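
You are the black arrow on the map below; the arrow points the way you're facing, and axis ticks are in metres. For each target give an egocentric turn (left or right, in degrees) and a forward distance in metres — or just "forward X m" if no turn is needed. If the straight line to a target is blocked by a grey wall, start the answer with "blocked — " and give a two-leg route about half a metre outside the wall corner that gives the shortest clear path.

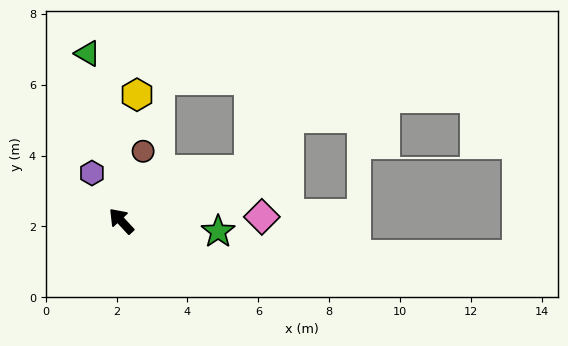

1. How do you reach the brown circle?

turn right 60°, forward 2.1 m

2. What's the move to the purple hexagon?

turn right 11°, forward 1.6 m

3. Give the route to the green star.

turn right 139°, forward 2.8 m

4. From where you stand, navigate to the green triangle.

turn right 31°, forward 4.8 m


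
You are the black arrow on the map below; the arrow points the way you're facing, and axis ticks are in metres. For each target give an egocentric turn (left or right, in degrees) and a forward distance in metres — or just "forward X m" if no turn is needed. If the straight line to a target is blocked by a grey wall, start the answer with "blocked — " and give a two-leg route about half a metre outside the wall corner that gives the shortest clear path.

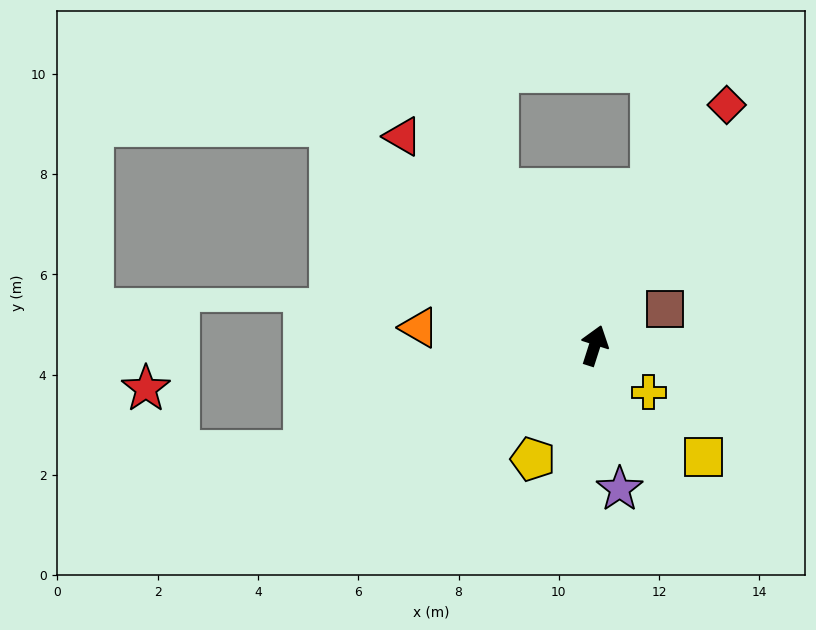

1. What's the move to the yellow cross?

turn right 113°, forward 1.4 m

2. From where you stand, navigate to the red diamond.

turn right 11°, forward 5.5 m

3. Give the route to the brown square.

turn right 45°, forward 1.6 m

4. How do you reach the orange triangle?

turn left 102°, forward 3.5 m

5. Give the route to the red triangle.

turn left 60°, forward 5.7 m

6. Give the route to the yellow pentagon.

turn left 169°, forward 2.6 m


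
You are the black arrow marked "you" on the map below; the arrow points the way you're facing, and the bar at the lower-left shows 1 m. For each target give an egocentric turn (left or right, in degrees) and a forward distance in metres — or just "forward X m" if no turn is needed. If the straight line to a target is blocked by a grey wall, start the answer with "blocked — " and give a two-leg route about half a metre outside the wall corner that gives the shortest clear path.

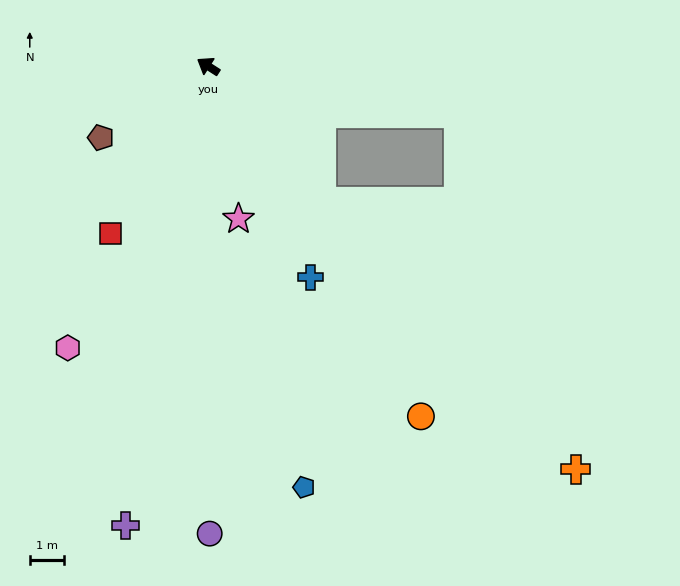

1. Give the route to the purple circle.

turn left 123°, forward 13.6 m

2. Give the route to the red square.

turn left 92°, forward 5.6 m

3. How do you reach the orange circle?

turn left 154°, forward 11.9 m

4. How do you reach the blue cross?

turn left 148°, forward 6.8 m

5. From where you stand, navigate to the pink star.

turn left 134°, forward 4.5 m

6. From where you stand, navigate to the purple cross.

turn left 112°, forward 13.6 m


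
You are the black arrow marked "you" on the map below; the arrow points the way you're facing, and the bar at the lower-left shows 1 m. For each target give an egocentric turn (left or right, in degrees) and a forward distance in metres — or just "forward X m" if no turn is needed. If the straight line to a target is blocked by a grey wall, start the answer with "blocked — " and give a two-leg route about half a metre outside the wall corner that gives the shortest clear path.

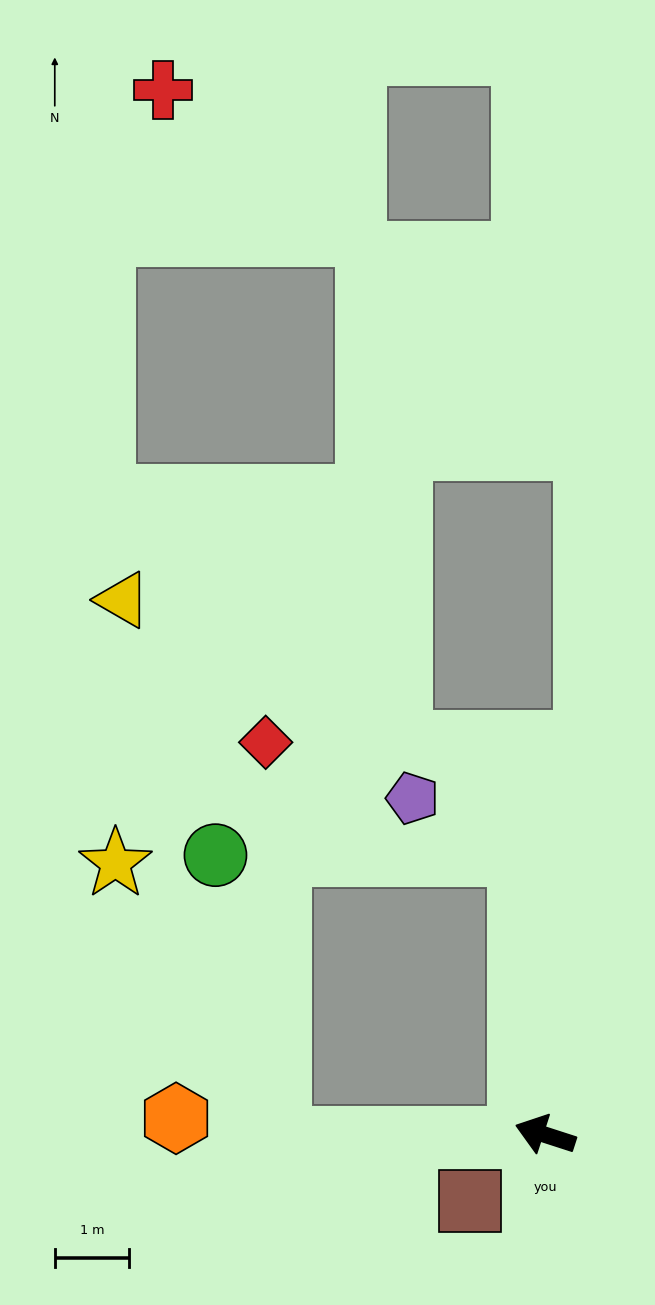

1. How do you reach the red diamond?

blocked — turn left 19°, forward 3.6 m, then turn right 89°, forward 5.3 m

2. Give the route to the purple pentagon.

blocked — turn right 67°, forward 3.8 m, then turn left 57°, forward 1.6 m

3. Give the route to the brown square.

turn left 59°, forward 1.3 m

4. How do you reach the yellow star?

blocked — turn left 19°, forward 3.6 m, then turn right 60°, forward 4.3 m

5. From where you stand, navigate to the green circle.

blocked — turn left 19°, forward 3.6 m, then turn right 78°, forward 3.9 m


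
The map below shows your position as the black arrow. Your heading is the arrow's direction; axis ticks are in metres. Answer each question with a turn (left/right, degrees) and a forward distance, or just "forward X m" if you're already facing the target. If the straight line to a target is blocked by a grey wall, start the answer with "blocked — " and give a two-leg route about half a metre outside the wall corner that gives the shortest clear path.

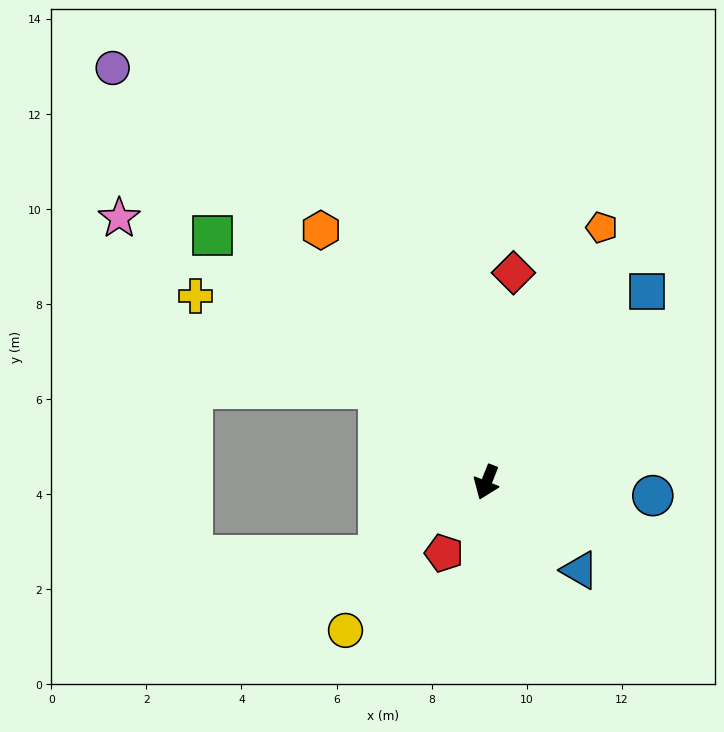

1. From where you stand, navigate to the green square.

turn right 110°, forward 7.8 m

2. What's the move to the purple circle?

turn right 116°, forward 11.7 m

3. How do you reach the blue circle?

turn left 107°, forward 3.5 m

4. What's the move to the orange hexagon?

turn right 125°, forward 6.3 m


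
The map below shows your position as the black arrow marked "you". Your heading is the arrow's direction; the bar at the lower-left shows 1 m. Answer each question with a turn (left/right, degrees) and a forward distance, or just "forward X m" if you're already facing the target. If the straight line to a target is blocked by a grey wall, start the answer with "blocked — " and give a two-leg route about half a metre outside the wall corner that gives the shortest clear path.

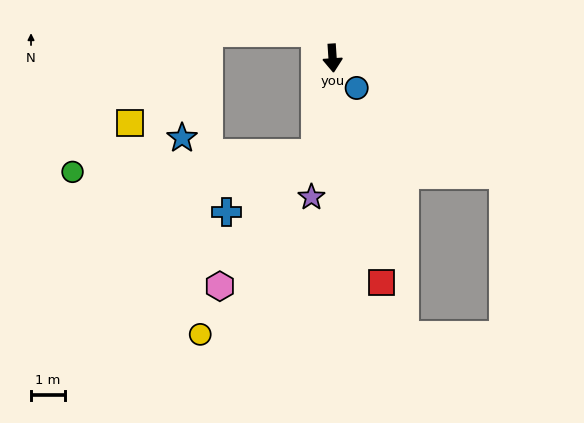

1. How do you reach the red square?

turn left 8°, forward 6.7 m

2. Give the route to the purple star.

turn right 12°, forward 4.1 m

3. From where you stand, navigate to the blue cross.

blocked — turn right 14°, forward 2.8 m, then turn right 46°, forward 3.1 m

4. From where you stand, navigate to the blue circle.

turn left 35°, forward 1.1 m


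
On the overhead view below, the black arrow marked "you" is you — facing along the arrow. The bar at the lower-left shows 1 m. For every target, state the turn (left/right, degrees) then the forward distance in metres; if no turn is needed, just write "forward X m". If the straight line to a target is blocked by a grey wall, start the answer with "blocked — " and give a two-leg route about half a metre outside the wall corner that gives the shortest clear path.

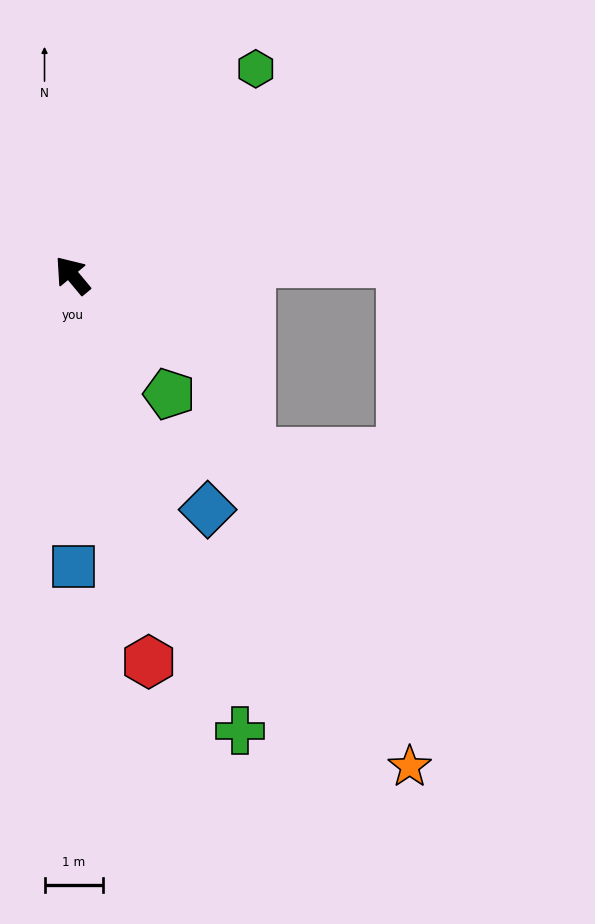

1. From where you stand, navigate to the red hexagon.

turn left 151°, forward 6.8 m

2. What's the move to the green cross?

turn left 160°, forward 8.3 m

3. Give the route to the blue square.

turn left 140°, forward 5.0 m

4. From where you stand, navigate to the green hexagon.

turn right 81°, forward 4.7 m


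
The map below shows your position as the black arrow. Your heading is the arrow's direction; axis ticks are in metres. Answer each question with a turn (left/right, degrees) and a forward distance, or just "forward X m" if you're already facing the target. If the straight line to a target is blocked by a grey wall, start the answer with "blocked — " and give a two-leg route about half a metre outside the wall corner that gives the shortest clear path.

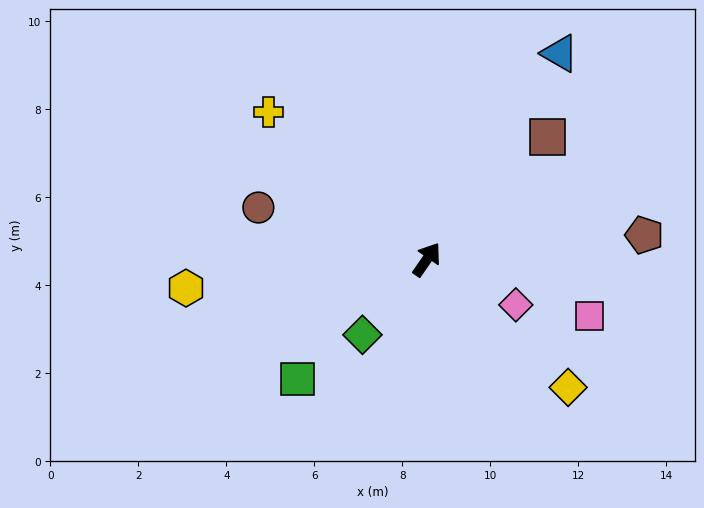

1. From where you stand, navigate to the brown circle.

turn left 107°, forward 4.0 m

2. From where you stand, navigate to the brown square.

turn right 10°, forward 3.9 m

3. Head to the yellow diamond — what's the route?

turn right 98°, forward 4.3 m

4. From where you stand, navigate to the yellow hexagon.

turn left 131°, forward 5.5 m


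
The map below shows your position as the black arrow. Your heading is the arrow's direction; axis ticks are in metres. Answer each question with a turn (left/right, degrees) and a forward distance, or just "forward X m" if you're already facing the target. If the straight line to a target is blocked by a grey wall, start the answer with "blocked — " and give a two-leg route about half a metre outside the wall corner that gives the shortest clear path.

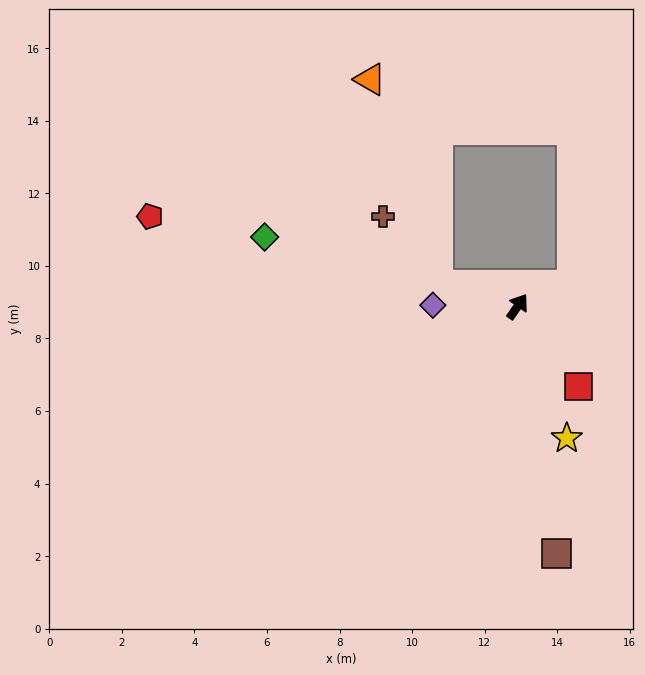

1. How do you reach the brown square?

turn right 136°, forward 6.9 m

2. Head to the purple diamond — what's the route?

turn left 124°, forward 2.3 m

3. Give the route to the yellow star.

turn right 125°, forward 3.9 m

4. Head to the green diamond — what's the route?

turn left 109°, forward 7.2 m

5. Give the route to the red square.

turn right 108°, forward 2.8 m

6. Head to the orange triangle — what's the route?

blocked — turn left 110°, forward 2.3 m, then turn right 57°, forward 6.0 m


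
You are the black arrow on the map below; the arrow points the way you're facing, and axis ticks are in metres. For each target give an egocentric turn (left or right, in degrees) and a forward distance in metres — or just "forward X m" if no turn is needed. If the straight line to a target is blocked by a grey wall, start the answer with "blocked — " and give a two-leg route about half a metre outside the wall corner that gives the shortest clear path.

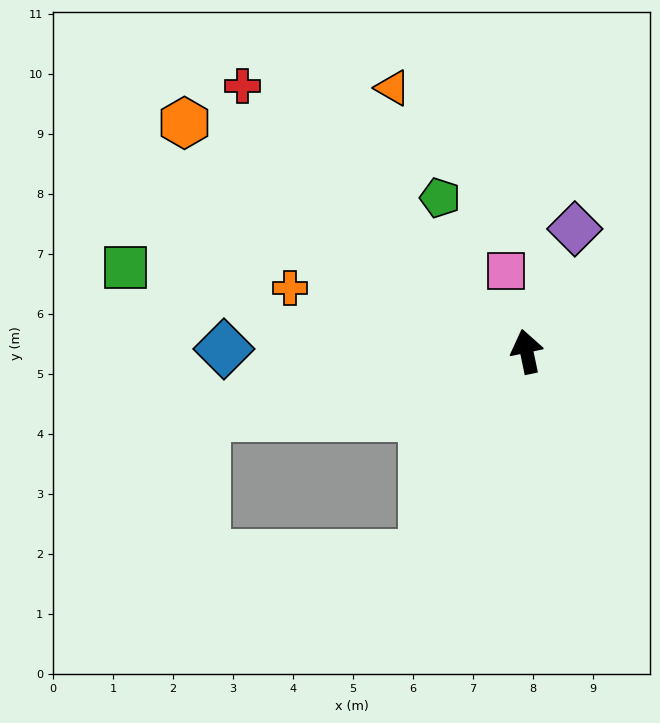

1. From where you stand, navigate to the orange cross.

turn left 63°, forward 4.1 m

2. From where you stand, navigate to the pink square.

turn left 3°, forward 1.4 m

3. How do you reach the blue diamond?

turn left 78°, forward 5.0 m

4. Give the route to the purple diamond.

turn right 33°, forward 2.2 m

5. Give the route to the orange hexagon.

turn left 44°, forward 6.9 m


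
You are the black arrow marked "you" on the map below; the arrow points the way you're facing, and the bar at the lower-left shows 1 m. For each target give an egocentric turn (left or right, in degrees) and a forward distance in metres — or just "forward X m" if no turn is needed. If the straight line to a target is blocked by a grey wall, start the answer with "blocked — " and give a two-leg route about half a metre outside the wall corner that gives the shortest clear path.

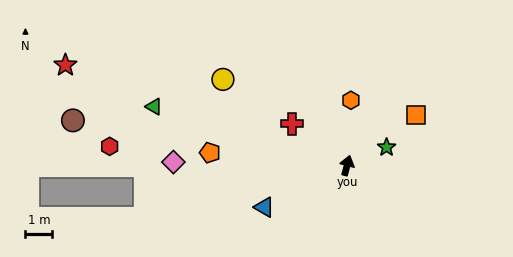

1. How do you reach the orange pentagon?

turn left 99°, forward 5.1 m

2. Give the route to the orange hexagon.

turn left 11°, forward 2.4 m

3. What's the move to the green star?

turn right 51°, forward 1.6 m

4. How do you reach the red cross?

turn left 68°, forward 2.6 m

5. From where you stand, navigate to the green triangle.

turn left 88°, forward 7.5 m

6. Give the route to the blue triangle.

turn left 132°, forward 3.4 m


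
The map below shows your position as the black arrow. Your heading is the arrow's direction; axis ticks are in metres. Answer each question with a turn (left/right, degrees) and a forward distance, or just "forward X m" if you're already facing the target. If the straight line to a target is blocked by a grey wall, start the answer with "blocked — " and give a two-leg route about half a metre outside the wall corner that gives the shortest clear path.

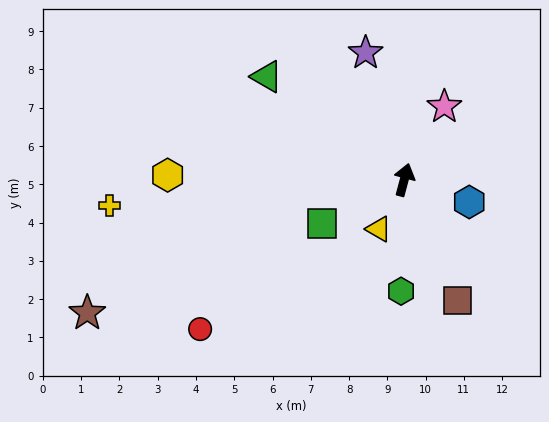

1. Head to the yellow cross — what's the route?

turn left 110°, forward 7.7 m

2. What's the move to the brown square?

turn right 141°, forward 3.4 m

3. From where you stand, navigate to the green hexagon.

turn right 167°, forward 2.9 m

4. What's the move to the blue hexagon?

turn right 94°, forward 1.8 m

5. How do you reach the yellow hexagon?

turn left 104°, forward 6.2 m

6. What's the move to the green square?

turn left 133°, forward 2.4 m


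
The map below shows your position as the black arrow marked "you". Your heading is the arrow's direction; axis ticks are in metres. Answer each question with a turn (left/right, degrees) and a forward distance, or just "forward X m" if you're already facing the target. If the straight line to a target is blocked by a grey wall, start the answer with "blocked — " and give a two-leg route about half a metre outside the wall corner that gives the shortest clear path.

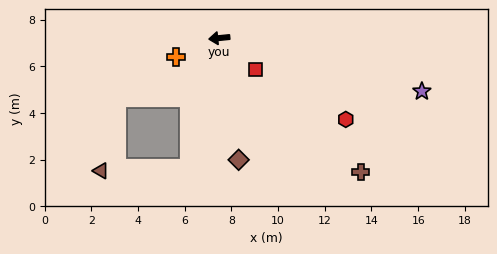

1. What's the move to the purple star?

turn left 160°, forward 9.0 m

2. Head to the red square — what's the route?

turn left 133°, forward 2.1 m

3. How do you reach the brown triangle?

blocked — turn left 72°, forward 5.7 m, then turn right 76°, forward 3.8 m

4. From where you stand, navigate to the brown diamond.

turn left 93°, forward 5.3 m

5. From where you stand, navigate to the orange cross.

turn left 18°, forward 2.0 m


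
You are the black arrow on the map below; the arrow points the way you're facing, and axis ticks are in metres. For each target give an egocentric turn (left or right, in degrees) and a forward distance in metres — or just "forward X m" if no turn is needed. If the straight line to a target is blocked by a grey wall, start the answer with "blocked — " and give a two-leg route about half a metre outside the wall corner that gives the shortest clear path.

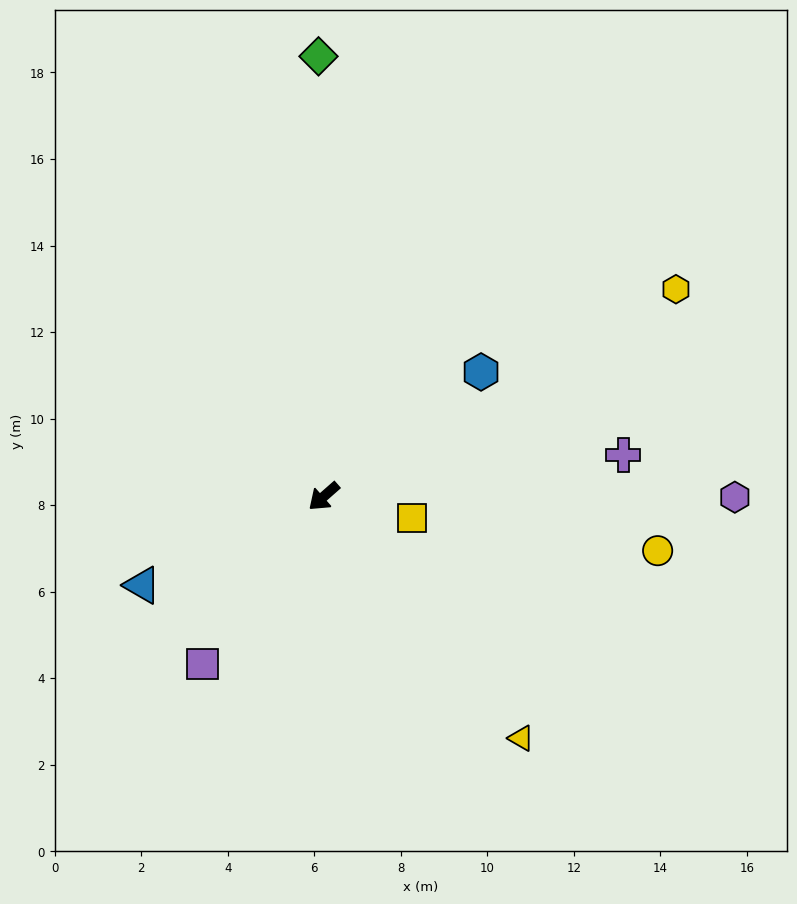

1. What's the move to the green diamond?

turn right 131°, forward 10.2 m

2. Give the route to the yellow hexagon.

turn left 169°, forward 9.4 m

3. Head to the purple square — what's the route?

turn left 13°, forward 4.8 m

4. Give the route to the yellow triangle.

turn left 88°, forward 7.2 m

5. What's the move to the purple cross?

turn left 147°, forward 7.0 m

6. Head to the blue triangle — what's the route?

turn right 15°, forward 4.7 m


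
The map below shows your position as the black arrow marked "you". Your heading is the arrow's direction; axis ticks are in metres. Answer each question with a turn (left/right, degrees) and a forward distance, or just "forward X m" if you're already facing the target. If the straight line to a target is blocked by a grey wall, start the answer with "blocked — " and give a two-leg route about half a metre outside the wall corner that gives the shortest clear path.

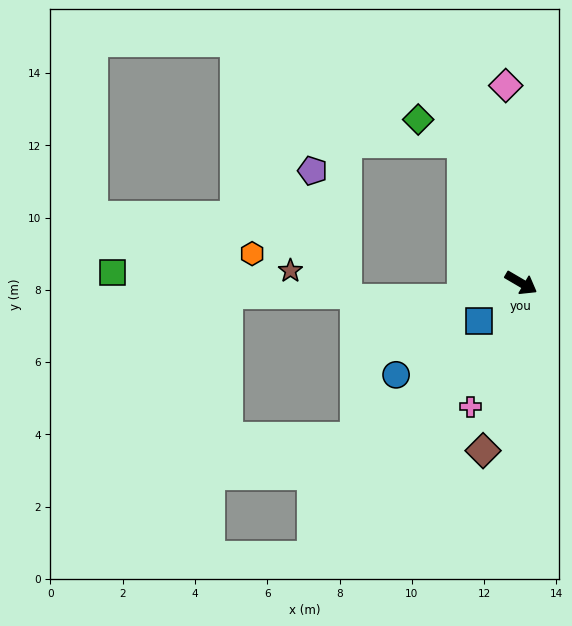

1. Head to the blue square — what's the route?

turn right 107°, forward 1.6 m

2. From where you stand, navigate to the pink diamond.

turn left 125°, forward 5.5 m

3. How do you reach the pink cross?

turn right 82°, forward 3.7 m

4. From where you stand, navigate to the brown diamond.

turn right 72°, forward 4.8 m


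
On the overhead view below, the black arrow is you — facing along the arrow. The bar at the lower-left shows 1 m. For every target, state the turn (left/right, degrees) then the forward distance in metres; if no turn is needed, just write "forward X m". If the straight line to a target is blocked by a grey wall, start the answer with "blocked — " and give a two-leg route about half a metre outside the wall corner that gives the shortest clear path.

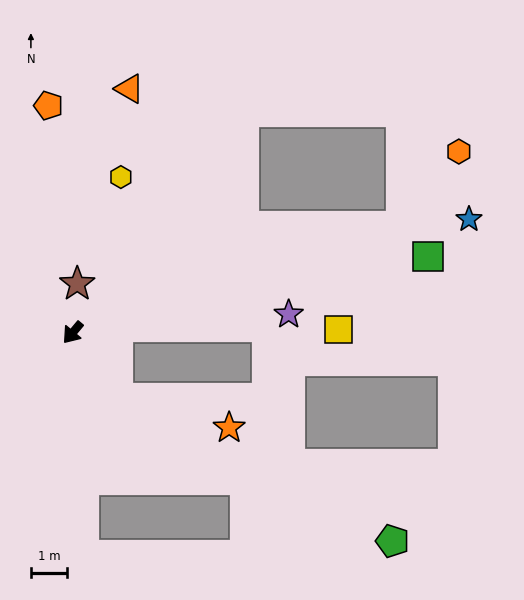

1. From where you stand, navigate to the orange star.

blocked — turn left 75°, forward 2.2 m, then turn left 40°, forward 3.2 m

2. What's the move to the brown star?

turn right 145°, forward 1.4 m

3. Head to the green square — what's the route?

turn left 142°, forward 10.1 m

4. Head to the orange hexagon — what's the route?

blocked — turn left 148°, forward 9.6 m, then turn left 34°, forward 2.6 m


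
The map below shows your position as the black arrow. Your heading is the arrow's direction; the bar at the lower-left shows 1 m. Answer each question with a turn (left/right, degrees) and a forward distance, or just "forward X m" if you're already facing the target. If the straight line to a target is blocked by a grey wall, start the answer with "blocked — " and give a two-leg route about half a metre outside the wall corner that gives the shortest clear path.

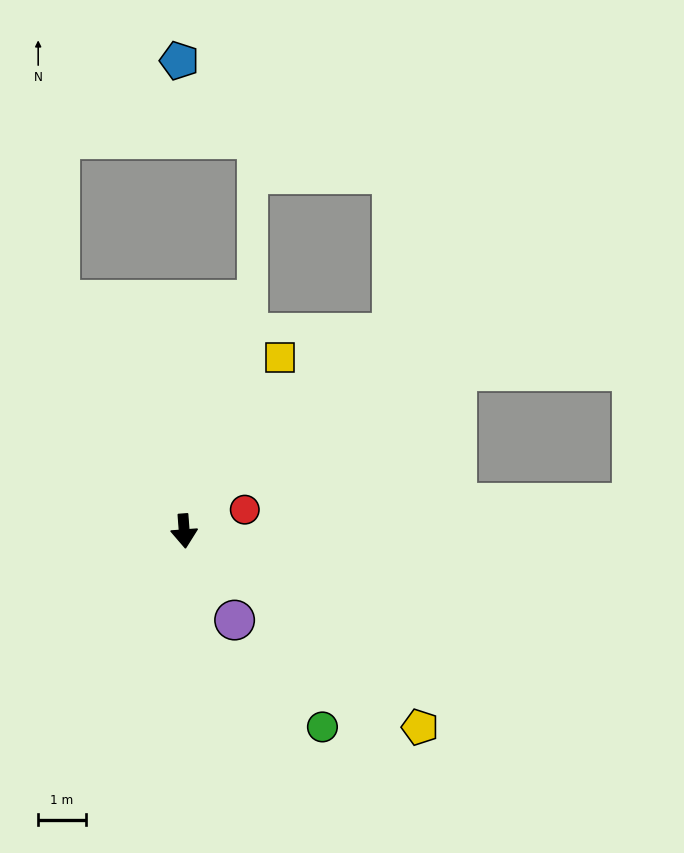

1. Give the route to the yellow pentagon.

turn left 46°, forward 6.4 m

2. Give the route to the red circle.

turn left 105°, forward 1.3 m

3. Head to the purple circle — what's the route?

turn left 25°, forward 2.1 m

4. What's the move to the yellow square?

turn left 147°, forward 4.2 m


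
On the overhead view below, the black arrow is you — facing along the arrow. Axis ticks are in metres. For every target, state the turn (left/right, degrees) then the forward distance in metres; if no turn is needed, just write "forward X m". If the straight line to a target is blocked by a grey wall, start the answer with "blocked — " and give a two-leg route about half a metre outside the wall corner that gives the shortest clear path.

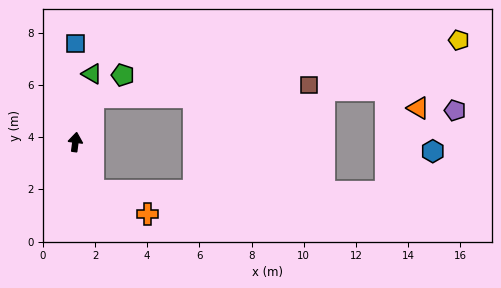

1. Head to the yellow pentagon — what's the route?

blocked — turn right 14°, forward 1.8 m, then turn right 60°, forward 14.2 m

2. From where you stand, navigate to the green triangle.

turn right 6°, forward 2.7 m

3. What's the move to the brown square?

blocked — turn right 14°, forward 1.8 m, then turn right 65°, forward 8.3 m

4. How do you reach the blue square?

turn left 7°, forward 3.8 m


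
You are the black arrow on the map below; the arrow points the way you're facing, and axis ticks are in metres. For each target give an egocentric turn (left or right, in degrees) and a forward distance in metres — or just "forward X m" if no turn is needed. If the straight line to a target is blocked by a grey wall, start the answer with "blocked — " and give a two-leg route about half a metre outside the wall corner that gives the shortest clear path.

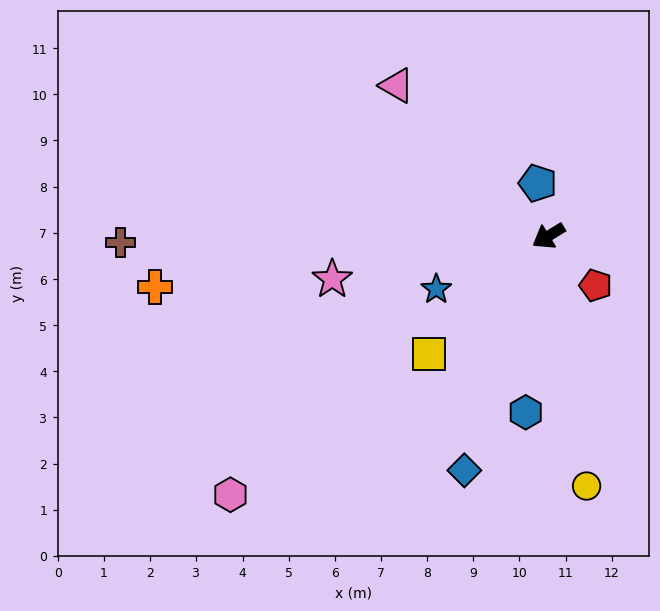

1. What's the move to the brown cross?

turn right 31°, forward 9.3 m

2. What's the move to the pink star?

turn right 20°, forward 4.8 m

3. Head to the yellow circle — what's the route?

turn left 67°, forward 5.5 m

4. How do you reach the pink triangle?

turn right 76°, forward 4.6 m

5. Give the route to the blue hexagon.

turn left 51°, forward 3.9 m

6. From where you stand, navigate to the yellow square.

turn left 13°, forward 3.6 m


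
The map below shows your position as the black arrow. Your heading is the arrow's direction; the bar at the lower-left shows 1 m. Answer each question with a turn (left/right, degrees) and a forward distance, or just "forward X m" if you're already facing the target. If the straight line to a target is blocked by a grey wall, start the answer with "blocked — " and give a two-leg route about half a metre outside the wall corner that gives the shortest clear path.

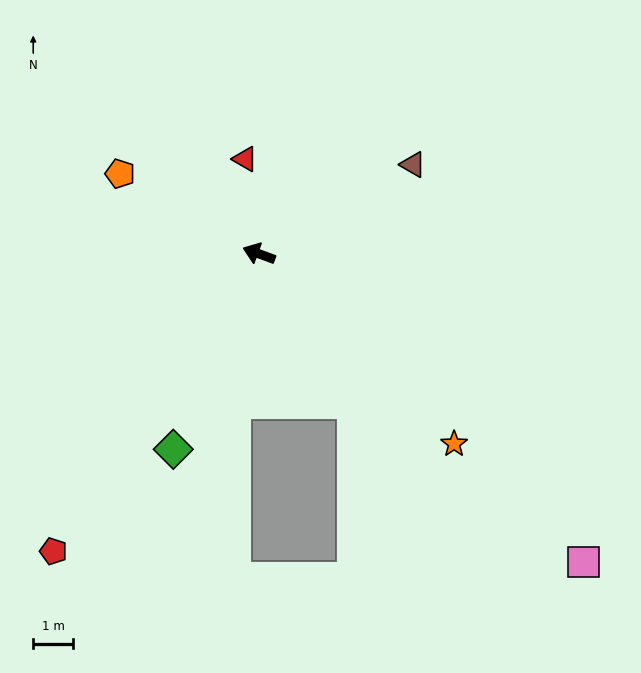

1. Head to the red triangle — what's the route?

turn right 61°, forward 2.4 m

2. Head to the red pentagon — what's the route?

turn left 76°, forward 9.1 m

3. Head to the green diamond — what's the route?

turn left 86°, forward 5.4 m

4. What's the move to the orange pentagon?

turn right 10°, forward 4.1 m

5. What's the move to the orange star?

turn left 156°, forward 6.9 m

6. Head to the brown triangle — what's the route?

turn right 130°, forward 4.5 m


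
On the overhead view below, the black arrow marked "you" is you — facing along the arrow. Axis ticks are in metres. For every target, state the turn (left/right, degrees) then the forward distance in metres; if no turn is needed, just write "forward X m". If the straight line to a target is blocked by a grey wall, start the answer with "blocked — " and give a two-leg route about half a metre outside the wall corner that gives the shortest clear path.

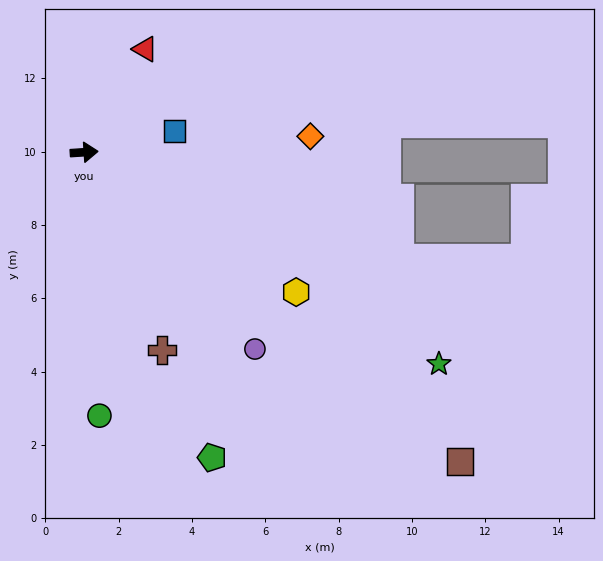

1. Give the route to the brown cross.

turn right 72°, forward 5.8 m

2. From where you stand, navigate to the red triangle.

turn left 56°, forward 3.3 m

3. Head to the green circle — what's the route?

turn right 90°, forward 7.2 m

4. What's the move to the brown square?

turn right 43°, forward 13.3 m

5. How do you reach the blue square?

turn left 9°, forward 2.5 m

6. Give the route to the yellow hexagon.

turn right 37°, forward 6.9 m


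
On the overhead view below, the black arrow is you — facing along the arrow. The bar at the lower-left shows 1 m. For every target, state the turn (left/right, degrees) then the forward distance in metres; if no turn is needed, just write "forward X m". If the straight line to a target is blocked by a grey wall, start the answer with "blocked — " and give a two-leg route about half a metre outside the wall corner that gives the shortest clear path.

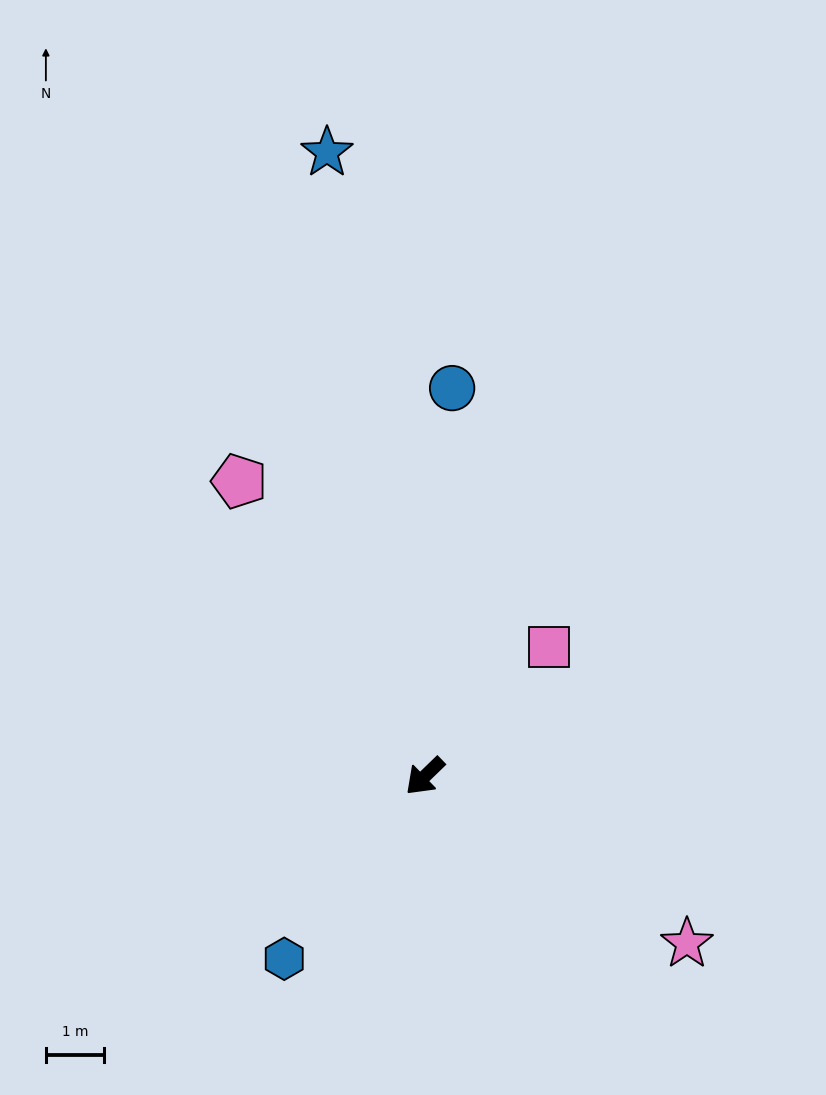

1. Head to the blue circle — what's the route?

turn right 138°, forward 6.7 m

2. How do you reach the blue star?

turn right 125°, forward 10.8 m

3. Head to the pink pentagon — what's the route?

turn right 102°, forward 6.0 m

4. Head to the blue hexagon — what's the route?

turn left 8°, forward 4.0 m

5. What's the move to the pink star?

turn left 103°, forward 5.3 m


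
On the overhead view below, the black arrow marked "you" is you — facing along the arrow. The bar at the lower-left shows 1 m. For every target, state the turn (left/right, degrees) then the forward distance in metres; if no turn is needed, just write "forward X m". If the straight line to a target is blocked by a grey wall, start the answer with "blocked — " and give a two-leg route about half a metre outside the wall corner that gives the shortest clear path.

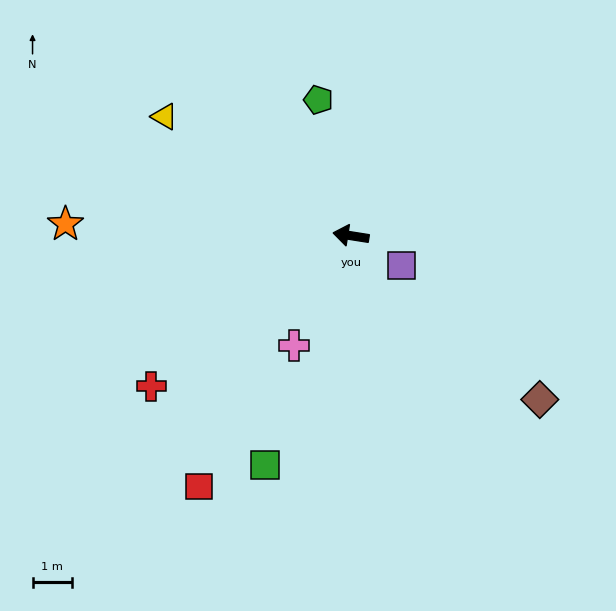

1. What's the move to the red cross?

turn left 46°, forward 6.4 m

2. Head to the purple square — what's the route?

turn left 158°, forward 1.5 m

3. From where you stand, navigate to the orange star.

turn left 7°, forward 7.3 m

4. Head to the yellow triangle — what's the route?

turn right 24°, forward 5.7 m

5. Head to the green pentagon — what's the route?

turn right 68°, forward 3.6 m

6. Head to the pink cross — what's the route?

turn left 72°, forward 3.2 m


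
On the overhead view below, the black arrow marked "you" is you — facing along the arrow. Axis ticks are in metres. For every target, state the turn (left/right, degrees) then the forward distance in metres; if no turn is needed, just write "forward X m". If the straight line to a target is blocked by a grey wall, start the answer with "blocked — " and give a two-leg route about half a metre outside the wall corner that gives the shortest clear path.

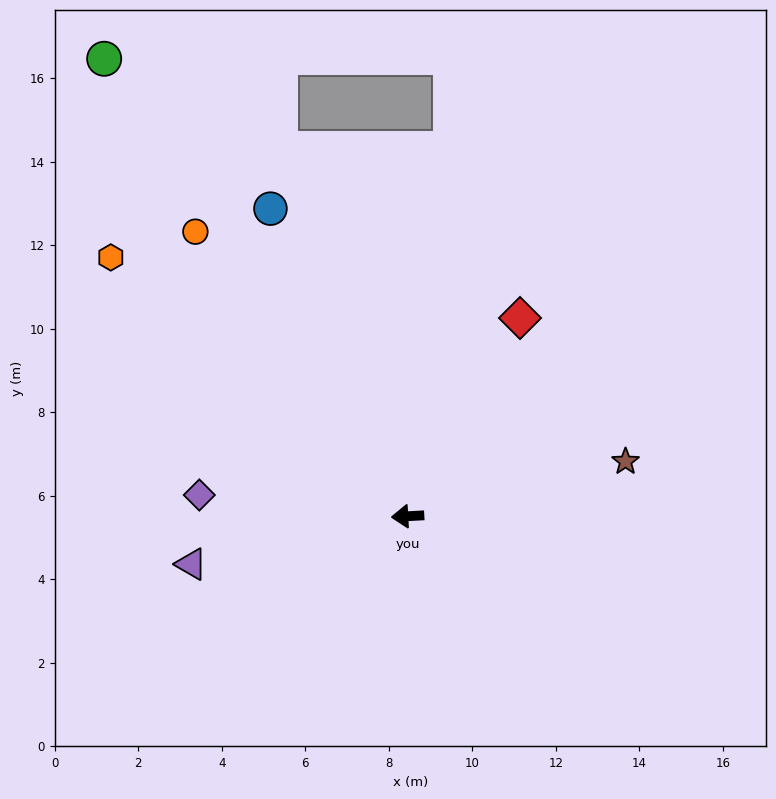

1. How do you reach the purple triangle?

turn left 9°, forward 5.3 m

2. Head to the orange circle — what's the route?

turn right 56°, forward 8.5 m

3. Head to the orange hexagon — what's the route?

turn right 44°, forward 9.4 m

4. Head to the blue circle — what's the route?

turn right 69°, forward 8.1 m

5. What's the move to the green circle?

turn right 60°, forward 13.1 m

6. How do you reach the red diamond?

turn right 123°, forward 5.5 m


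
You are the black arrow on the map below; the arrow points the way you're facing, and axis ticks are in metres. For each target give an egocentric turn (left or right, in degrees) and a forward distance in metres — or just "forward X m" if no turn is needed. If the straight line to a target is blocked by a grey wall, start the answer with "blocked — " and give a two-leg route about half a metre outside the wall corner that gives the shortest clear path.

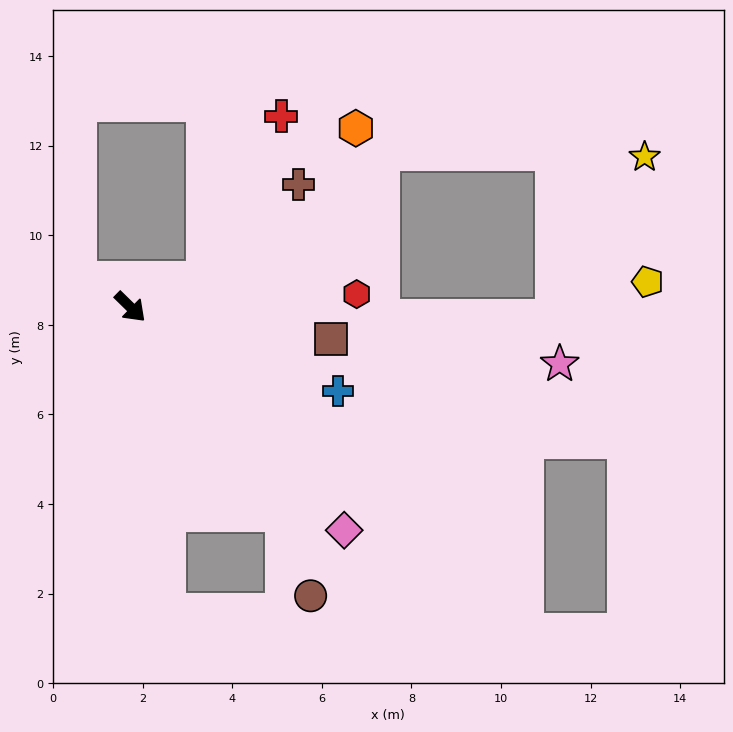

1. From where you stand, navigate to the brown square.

turn left 35°, forward 4.5 m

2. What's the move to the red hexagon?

turn left 48°, forward 5.1 m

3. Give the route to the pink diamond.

forward 6.9 m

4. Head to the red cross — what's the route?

blocked — turn left 64°, forward 1.8 m, then turn left 46°, forward 4.0 m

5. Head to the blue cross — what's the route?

turn left 22°, forward 5.0 m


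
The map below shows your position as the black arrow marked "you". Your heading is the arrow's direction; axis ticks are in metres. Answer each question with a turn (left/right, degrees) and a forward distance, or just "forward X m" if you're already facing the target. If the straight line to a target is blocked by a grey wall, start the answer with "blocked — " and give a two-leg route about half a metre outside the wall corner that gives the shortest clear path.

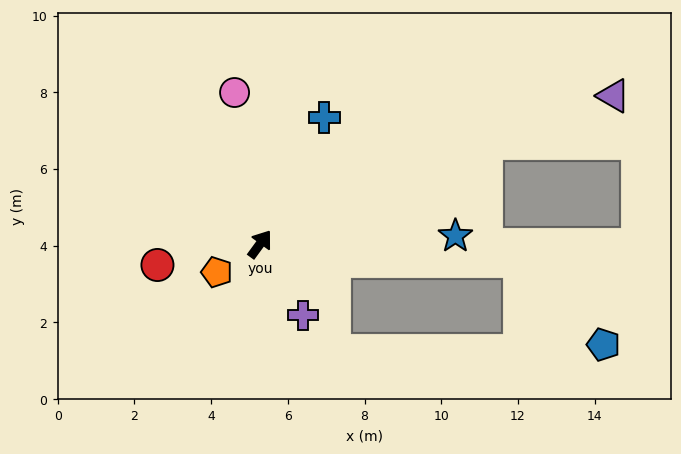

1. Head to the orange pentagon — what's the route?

turn left 159°, forward 1.3 m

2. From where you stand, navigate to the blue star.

turn right 51°, forward 5.1 m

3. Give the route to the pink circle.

turn left 46°, forward 4.0 m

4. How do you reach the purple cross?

turn right 113°, forward 2.2 m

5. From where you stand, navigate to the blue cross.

turn left 9°, forward 3.7 m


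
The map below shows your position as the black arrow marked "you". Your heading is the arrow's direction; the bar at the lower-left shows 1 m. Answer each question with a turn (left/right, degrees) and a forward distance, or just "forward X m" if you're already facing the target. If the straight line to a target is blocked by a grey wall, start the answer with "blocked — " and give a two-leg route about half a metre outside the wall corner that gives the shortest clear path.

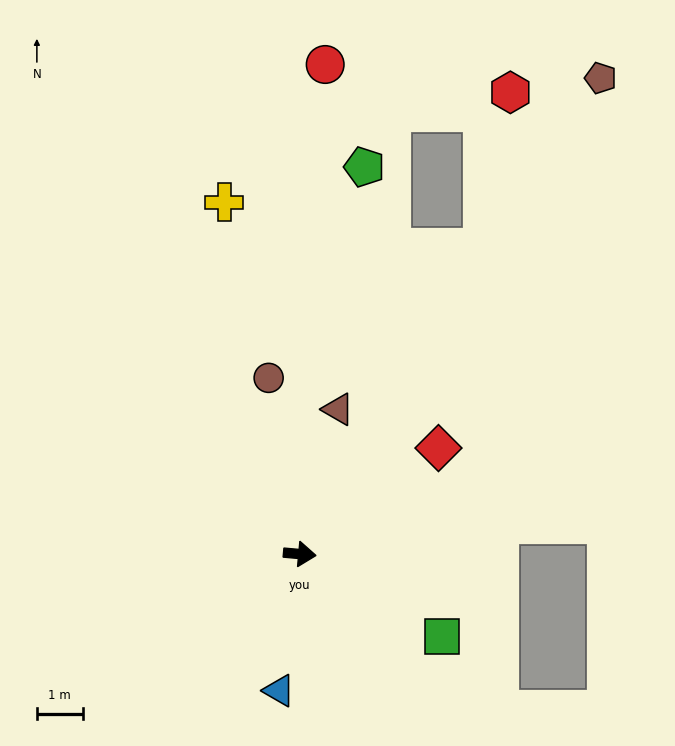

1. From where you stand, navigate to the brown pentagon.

turn left 63°, forward 12.3 m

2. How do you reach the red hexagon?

blocked — turn left 64°, forward 7.8 m, then turn left 21°, forward 3.4 m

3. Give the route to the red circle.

turn left 92°, forward 10.7 m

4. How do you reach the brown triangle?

turn left 80°, forward 3.3 m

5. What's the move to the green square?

turn right 25°, forward 3.6 m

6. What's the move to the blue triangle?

turn right 93°, forward 3.0 m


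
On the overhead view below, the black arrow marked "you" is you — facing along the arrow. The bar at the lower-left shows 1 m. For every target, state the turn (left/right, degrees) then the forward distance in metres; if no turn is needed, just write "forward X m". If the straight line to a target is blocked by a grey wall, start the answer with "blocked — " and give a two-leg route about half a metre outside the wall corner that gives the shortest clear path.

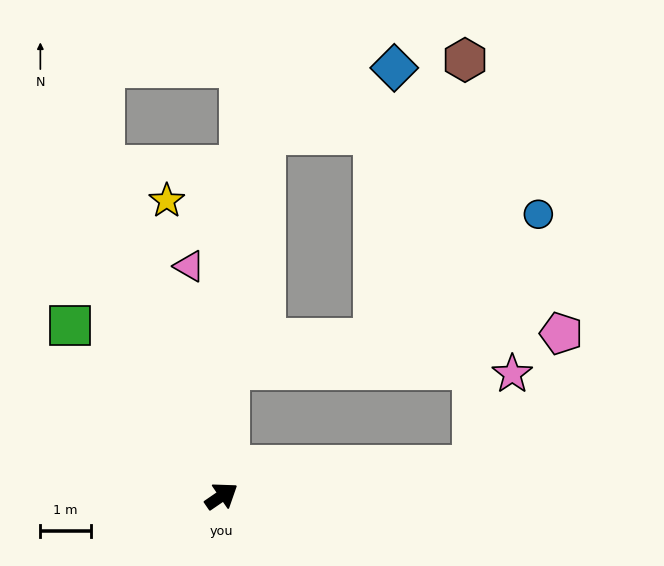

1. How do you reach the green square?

turn left 97°, forward 4.5 m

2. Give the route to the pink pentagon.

blocked — turn left 53°, forward 2.5 m, then turn right 82°, forward 6.6 m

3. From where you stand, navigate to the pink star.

blocked — turn right 28°, forward 5.0 m, then turn left 61°, forward 2.0 m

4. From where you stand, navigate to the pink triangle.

turn left 64°, forward 4.6 m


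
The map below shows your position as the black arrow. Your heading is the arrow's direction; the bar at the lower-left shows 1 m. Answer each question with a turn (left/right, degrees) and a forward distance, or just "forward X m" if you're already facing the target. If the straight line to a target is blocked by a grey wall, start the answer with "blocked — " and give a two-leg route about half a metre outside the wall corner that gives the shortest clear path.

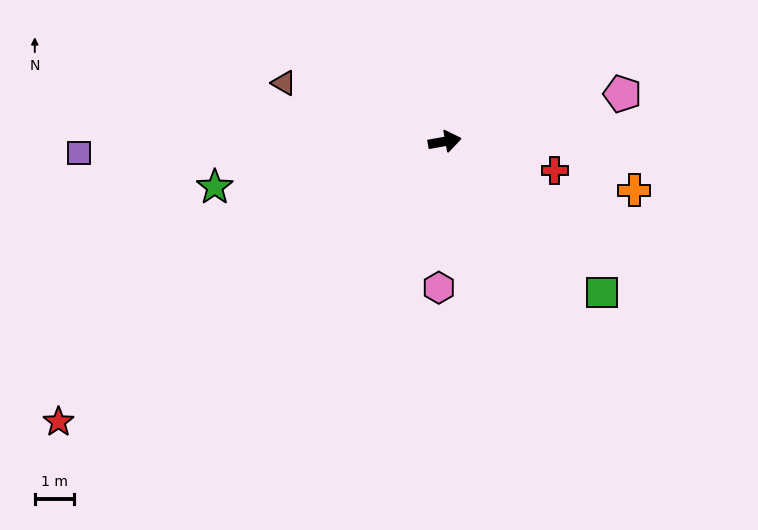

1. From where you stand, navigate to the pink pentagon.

turn left 5°, forward 4.7 m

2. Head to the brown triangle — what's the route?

turn left 150°, forward 4.3 m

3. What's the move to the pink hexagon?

turn right 103°, forward 3.7 m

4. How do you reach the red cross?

turn right 25°, forward 2.9 m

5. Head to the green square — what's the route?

turn right 54°, forward 5.5 m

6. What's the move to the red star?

turn right 154°, forward 12.1 m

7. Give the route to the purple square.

turn left 172°, forward 9.3 m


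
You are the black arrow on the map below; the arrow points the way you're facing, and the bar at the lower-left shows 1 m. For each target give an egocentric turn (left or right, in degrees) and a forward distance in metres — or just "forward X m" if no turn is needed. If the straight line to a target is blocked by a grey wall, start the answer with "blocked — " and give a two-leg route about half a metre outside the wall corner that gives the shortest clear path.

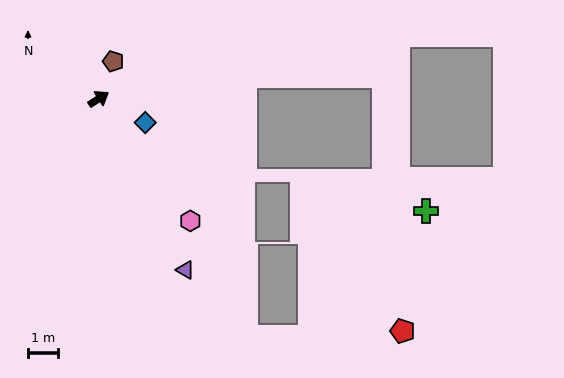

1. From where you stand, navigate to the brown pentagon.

turn left 36°, forward 1.3 m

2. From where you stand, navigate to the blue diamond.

turn right 60°, forward 1.8 m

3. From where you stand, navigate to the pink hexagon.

turn right 86°, forward 5.1 m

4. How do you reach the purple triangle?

turn right 96°, forward 6.4 m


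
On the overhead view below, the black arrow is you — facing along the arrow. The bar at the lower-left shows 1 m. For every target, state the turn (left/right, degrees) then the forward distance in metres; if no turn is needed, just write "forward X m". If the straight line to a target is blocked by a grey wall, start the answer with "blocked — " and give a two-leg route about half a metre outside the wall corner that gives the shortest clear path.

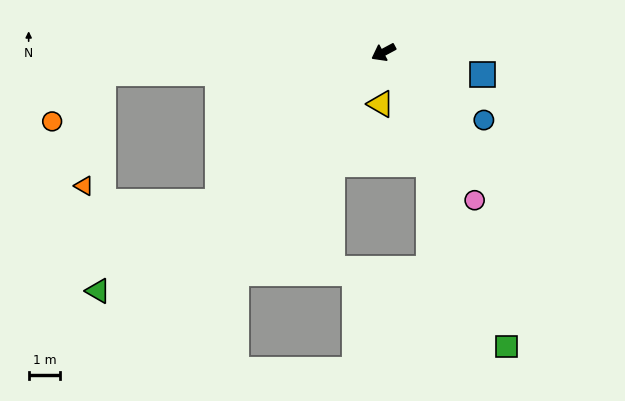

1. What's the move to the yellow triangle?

turn left 59°, forward 1.7 m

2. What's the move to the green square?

turn left 85°, forward 10.2 m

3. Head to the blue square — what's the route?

turn left 139°, forward 3.2 m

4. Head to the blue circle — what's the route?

turn left 118°, forward 3.9 m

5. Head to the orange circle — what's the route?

blocked — turn right 24°, forward 9.0 m, then turn left 39°, forward 2.3 m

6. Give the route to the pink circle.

turn left 93°, forward 5.5 m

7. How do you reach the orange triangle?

blocked — turn right 24°, forward 9.0 m, then turn left 76°, forward 3.7 m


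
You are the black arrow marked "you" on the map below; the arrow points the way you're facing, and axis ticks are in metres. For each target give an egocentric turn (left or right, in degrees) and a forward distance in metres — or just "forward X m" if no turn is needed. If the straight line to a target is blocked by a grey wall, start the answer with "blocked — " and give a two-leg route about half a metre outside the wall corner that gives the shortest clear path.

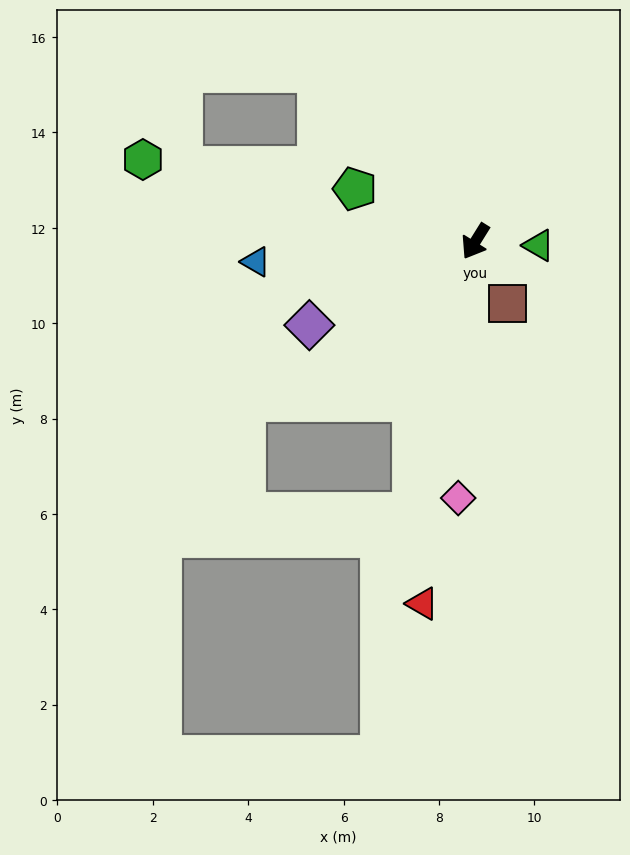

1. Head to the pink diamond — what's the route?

turn left 28°, forward 5.4 m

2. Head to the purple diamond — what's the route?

turn right 31°, forward 3.9 m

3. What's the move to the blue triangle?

turn right 53°, forward 4.6 m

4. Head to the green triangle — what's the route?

turn left 118°, forward 1.3 m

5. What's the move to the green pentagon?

turn right 82°, forward 2.8 m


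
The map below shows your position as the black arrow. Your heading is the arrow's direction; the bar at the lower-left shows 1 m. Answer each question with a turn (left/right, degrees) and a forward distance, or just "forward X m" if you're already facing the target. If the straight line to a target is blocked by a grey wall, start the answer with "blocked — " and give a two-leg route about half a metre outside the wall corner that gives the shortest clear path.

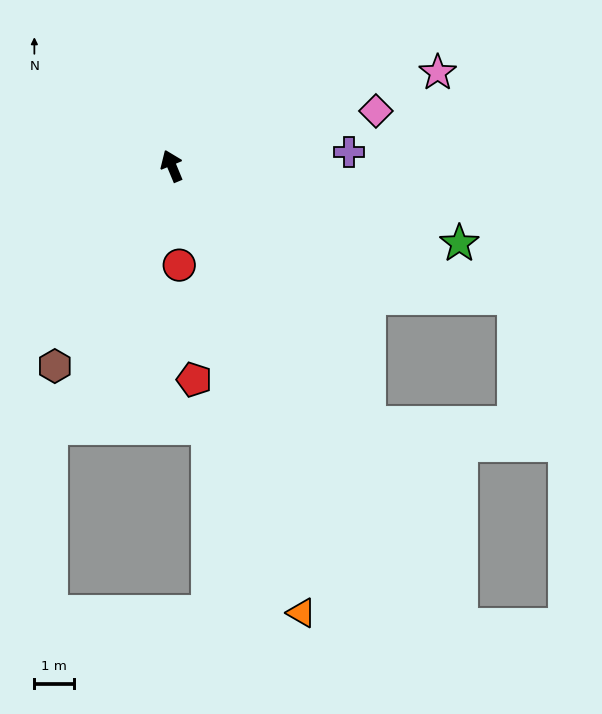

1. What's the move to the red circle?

turn left 162°, forward 2.5 m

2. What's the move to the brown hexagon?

turn left 127°, forward 5.9 m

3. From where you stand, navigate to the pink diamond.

turn right 98°, forward 5.4 m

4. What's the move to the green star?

turn right 128°, forward 7.5 m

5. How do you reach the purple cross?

turn right 108°, forward 4.5 m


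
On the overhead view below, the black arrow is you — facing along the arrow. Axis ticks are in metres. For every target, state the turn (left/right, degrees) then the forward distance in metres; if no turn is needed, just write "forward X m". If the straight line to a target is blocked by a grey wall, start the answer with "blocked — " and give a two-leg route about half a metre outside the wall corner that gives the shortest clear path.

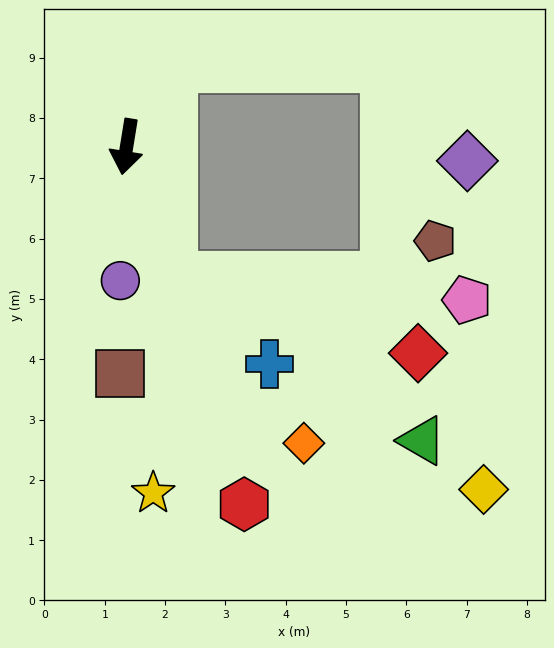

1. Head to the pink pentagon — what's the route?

blocked — turn left 28°, forward 2.3 m, then turn left 67°, forward 4.9 m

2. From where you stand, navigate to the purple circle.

turn left 7°, forward 2.2 m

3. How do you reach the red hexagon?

turn left 27°, forward 6.2 m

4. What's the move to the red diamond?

blocked — turn left 28°, forward 2.3 m, then turn left 54°, forward 4.3 m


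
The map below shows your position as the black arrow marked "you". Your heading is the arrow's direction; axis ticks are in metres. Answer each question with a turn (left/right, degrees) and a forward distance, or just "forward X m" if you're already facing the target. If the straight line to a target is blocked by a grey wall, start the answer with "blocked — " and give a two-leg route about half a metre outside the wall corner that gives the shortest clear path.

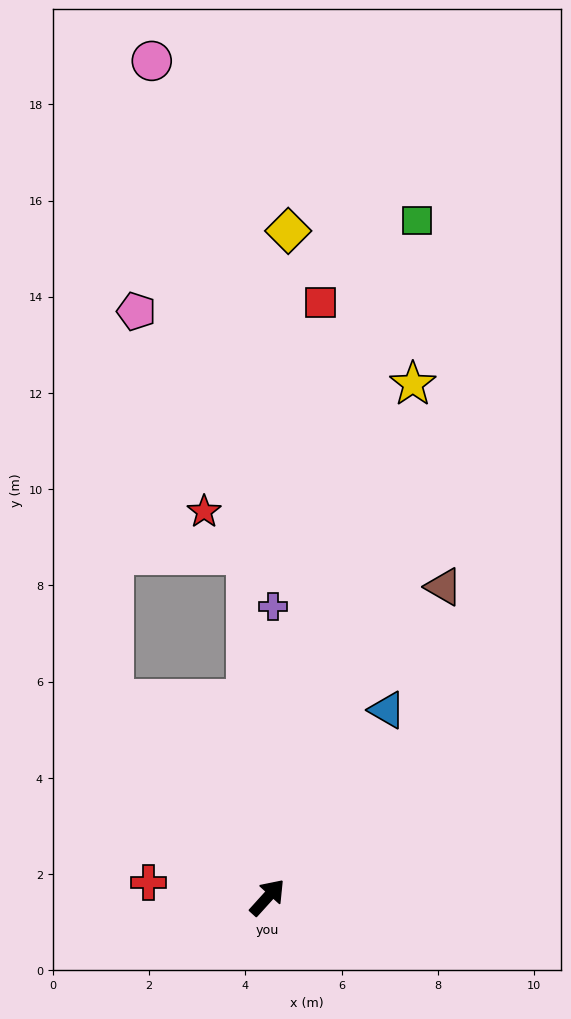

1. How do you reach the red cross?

turn left 125°, forward 2.5 m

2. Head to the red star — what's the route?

blocked — turn left 46°, forward 7.1 m, then turn left 41°, forward 1.3 m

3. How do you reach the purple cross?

turn left 41°, forward 6.0 m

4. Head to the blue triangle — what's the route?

turn left 10°, forward 4.6 m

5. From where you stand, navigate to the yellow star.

turn left 26°, forward 11.1 m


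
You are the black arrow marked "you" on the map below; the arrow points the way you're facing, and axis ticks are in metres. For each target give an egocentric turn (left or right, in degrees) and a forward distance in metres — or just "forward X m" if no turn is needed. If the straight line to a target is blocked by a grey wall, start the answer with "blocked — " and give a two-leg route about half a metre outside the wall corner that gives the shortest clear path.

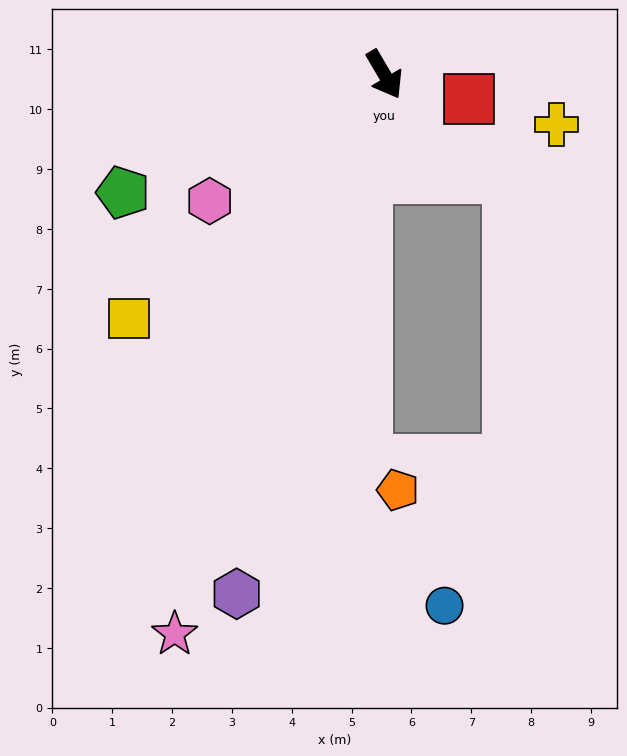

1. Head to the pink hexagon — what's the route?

turn right 84°, forward 3.6 m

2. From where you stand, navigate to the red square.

turn left 43°, forward 1.5 m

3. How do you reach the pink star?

turn right 51°, forward 10.0 m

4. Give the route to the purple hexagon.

turn right 46°, forward 9.0 m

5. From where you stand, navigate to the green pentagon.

turn right 96°, forward 4.8 m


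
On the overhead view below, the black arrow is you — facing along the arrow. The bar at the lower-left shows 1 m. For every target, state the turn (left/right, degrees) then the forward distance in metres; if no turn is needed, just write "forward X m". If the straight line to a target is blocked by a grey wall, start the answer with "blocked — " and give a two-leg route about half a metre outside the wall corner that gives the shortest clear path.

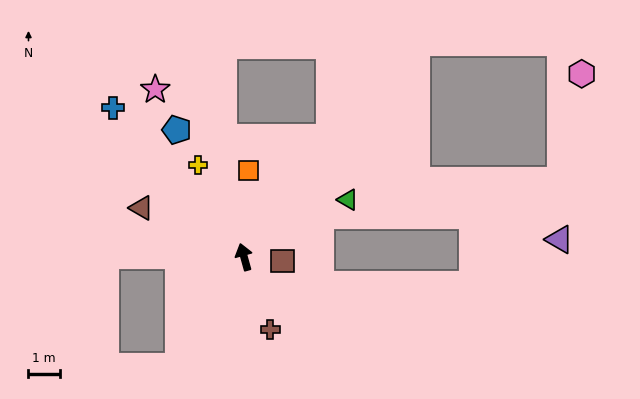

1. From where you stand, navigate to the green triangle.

turn right 77°, forward 3.8 m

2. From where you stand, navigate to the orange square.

turn right 18°, forward 2.8 m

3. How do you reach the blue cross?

turn left 26°, forward 6.4 m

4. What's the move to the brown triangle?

turn left 49°, forward 3.7 m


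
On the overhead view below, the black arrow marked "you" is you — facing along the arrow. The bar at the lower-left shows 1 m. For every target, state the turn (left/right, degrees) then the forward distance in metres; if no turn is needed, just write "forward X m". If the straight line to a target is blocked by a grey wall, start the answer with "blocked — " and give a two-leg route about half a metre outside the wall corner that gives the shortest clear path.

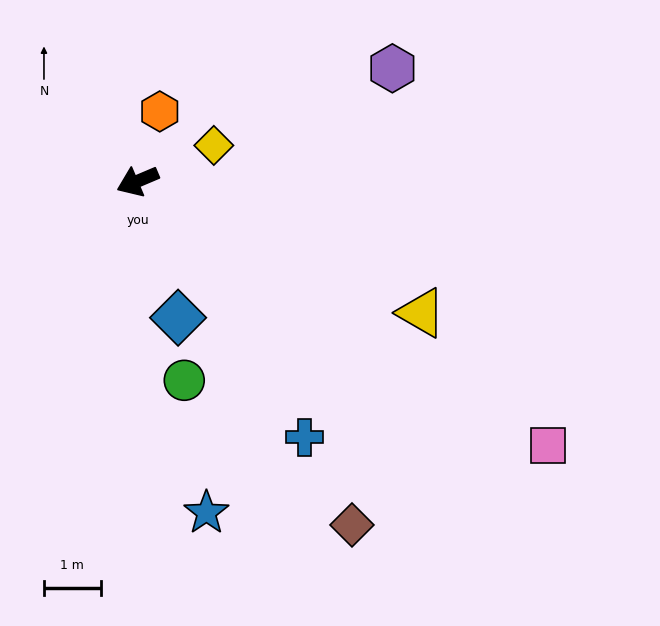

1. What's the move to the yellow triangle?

turn left 132°, forward 5.5 m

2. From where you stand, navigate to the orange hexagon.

turn right 131°, forward 1.3 m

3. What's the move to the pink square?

turn left 124°, forward 8.6 m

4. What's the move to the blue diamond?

turn left 84°, forward 2.5 m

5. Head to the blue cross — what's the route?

turn left 100°, forward 5.4 m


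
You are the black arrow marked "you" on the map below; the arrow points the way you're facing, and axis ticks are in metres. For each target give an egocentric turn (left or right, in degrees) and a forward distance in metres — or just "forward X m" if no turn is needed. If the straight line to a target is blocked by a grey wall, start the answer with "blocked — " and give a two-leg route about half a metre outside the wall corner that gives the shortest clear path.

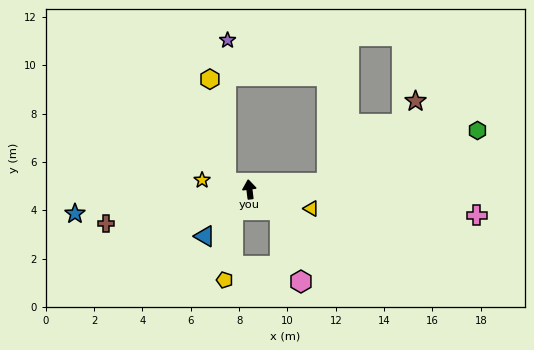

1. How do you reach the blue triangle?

turn left 129°, forward 2.7 m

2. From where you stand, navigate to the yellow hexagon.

blocked — turn left 66°, forward 1.0 m, then turn right 64°, forward 4.3 m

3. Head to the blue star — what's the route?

turn left 91°, forward 7.3 m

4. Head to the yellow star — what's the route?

turn left 72°, forward 2.0 m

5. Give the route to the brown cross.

turn left 96°, forward 6.1 m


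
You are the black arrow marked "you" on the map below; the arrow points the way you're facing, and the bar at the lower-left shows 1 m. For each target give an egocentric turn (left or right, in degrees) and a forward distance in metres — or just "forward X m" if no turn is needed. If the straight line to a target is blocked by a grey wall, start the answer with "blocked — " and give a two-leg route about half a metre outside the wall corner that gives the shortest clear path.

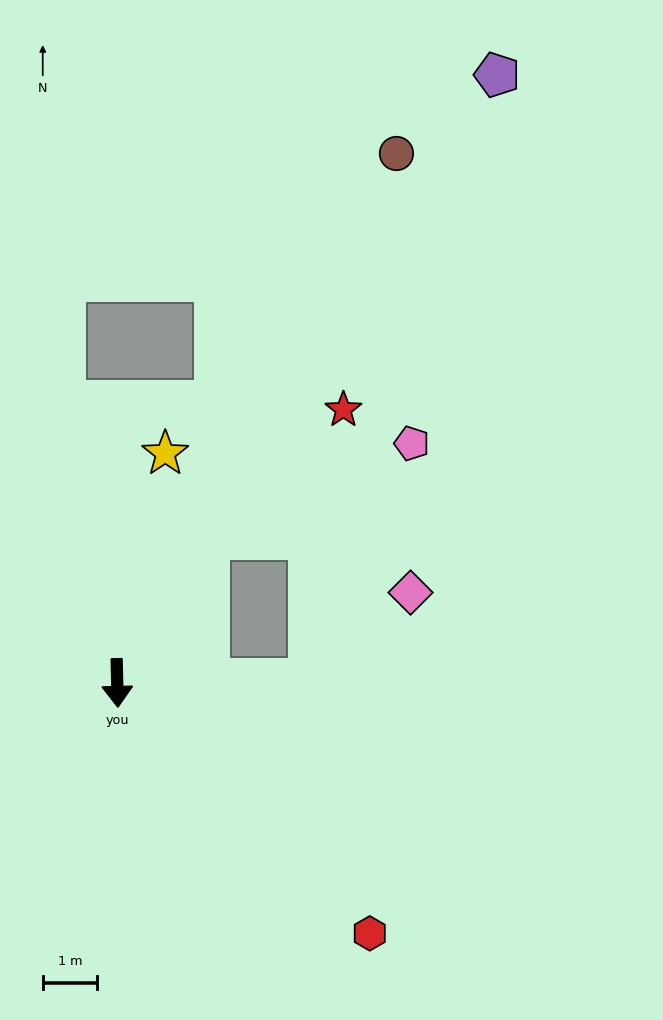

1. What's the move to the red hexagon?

turn left 44°, forward 6.6 m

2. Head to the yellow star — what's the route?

turn left 167°, forward 4.3 m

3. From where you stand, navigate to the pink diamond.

blocked — turn left 89°, forward 3.6 m, then turn left 41°, forward 2.4 m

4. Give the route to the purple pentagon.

turn left 147°, forward 13.2 m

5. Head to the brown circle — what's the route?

turn left 151°, forward 11.0 m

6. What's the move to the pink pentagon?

blocked — turn left 147°, forward 3.2 m, then turn right 34°, forward 4.2 m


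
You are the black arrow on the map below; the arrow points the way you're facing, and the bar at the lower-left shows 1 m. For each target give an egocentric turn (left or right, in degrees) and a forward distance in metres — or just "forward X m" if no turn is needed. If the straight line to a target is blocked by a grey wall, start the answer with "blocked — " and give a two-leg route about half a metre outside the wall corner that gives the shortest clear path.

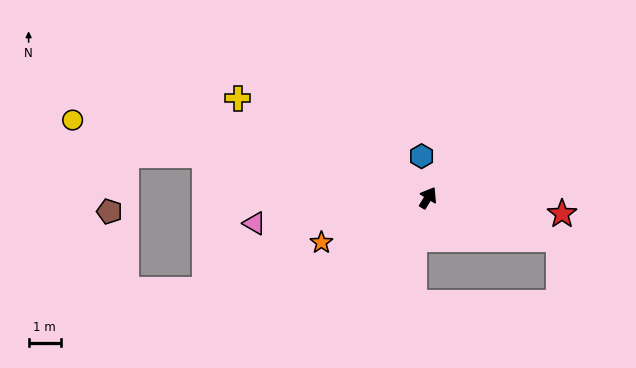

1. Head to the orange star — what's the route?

turn left 144°, forward 3.6 m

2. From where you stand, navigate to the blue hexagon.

turn left 40°, forward 1.3 m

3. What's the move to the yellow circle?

turn left 109°, forward 11.3 m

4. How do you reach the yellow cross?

turn left 94°, forward 6.7 m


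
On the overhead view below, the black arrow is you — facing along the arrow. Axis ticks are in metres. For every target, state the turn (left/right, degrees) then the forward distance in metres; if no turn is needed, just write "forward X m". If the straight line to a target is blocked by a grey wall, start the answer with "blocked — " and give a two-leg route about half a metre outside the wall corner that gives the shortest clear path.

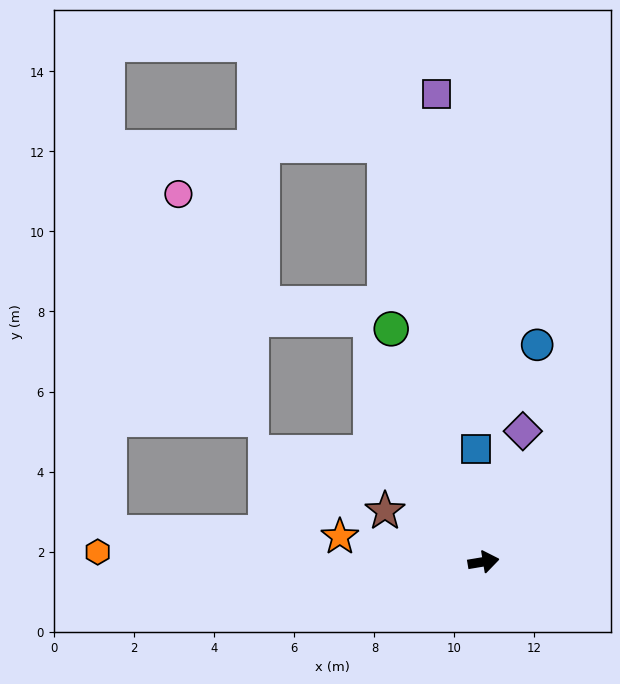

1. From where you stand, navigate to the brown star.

turn left 143°, forward 2.8 m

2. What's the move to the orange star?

turn left 161°, forward 3.6 m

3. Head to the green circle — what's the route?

turn left 102°, forward 6.3 m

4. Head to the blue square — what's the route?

turn left 84°, forward 2.8 m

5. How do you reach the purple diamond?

turn left 64°, forward 3.4 m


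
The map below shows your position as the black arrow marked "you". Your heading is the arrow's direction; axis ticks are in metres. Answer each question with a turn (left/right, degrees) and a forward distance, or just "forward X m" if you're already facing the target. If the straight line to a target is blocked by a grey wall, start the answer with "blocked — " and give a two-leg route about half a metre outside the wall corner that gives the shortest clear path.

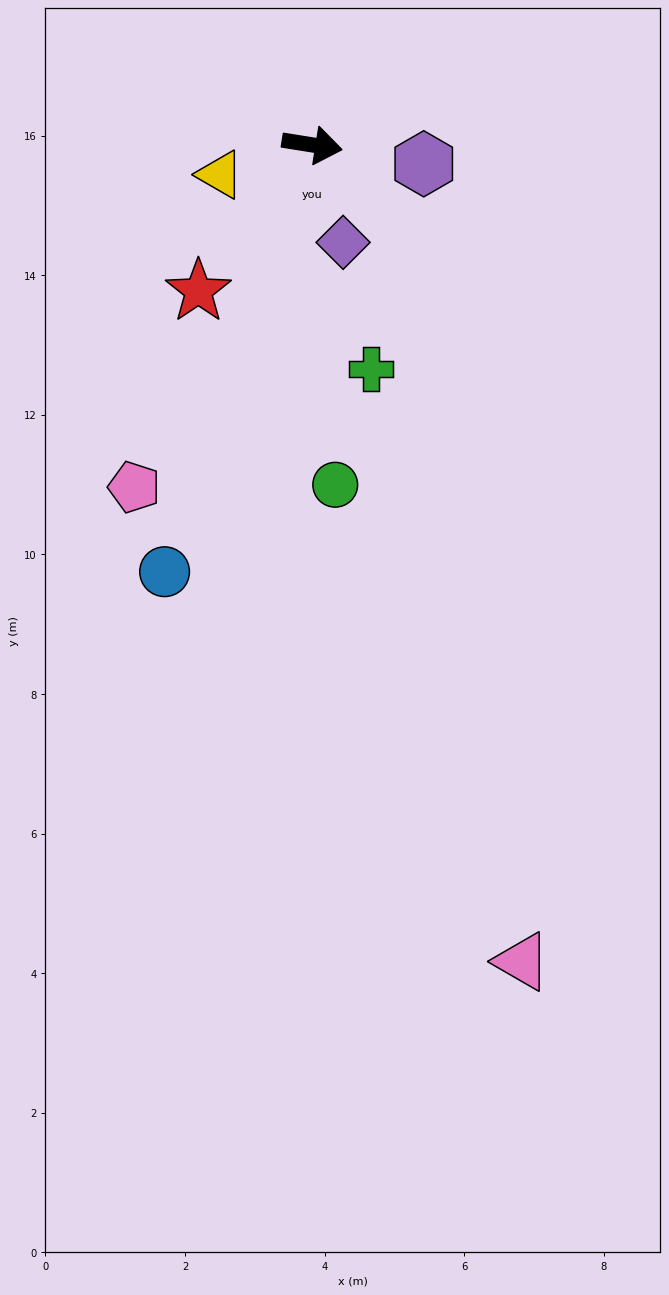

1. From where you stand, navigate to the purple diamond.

turn right 63°, forward 1.5 m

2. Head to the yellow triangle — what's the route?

turn right 153°, forward 1.4 m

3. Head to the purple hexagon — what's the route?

forward 1.6 m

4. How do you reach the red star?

turn right 119°, forward 2.7 m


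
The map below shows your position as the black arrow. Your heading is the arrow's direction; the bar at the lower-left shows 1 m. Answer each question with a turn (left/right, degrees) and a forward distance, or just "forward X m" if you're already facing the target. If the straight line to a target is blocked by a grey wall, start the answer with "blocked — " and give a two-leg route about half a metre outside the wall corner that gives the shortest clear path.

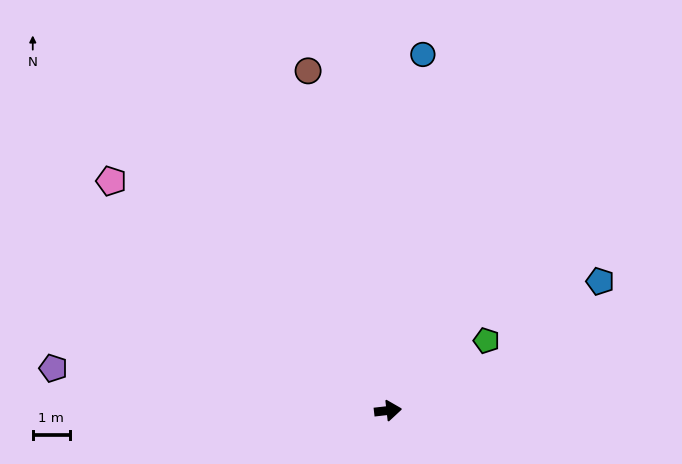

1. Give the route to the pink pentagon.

turn left 134°, forward 9.8 m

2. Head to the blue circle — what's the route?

turn left 78°, forward 9.7 m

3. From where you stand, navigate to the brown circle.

turn left 97°, forward 9.5 m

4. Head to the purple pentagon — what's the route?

turn left 166°, forward 9.2 m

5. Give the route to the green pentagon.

turn left 29°, forward 3.3 m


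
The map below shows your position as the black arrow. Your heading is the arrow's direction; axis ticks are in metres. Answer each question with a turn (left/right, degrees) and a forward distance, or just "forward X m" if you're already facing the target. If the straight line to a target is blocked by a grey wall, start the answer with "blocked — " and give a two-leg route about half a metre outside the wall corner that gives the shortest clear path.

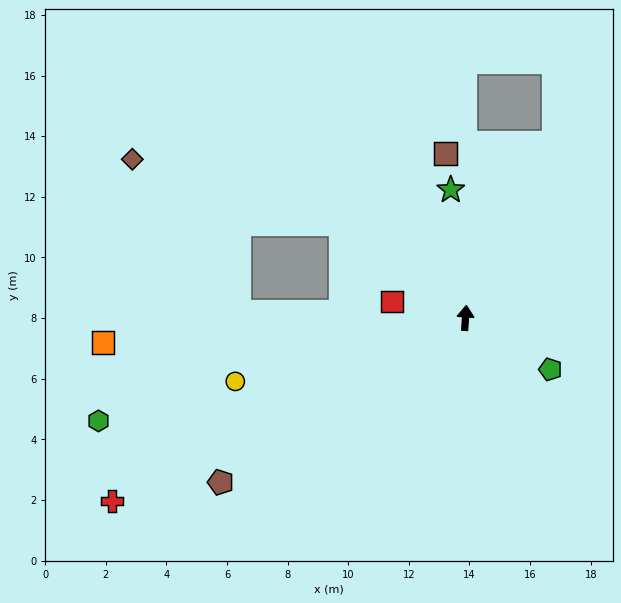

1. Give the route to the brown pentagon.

turn left 128°, forward 9.7 m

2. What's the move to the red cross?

turn left 121°, forward 13.1 m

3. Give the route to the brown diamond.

blocked — turn left 57°, forward 5.1 m, then turn left 20°, forward 7.2 m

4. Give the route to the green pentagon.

turn right 117°, forward 3.3 m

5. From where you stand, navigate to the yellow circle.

turn left 109°, forward 7.9 m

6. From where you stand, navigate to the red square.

turn left 82°, forward 2.5 m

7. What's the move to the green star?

turn left 11°, forward 4.3 m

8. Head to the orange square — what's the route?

turn left 98°, forward 12.0 m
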